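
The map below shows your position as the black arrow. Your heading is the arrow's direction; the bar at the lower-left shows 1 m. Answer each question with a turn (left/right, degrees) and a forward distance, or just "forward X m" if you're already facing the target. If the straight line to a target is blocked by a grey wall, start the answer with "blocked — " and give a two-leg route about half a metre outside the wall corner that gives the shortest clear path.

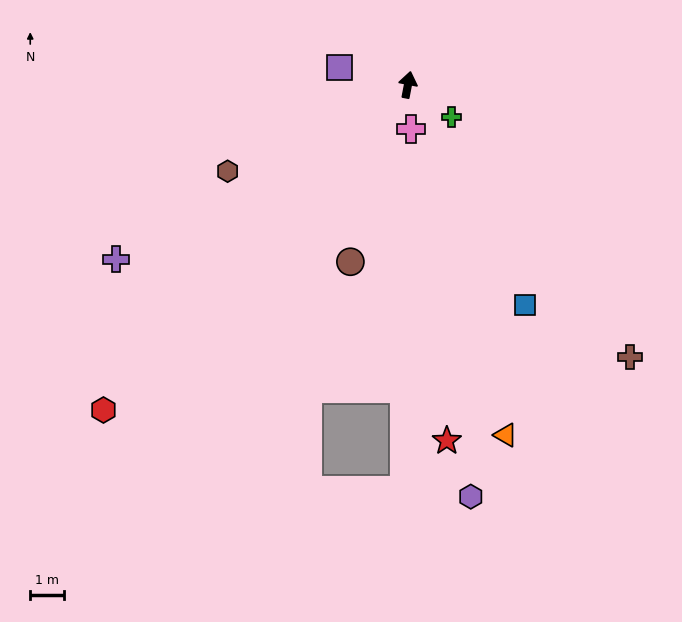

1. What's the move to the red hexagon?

turn left 148°, forward 13.2 m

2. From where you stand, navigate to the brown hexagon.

turn left 126°, forward 5.9 m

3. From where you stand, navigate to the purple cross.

turn left 132°, forward 10.1 m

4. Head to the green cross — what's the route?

turn right 116°, forward 1.6 m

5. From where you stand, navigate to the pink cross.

turn right 165°, forward 1.3 m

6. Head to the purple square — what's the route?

turn left 87°, forward 2.1 m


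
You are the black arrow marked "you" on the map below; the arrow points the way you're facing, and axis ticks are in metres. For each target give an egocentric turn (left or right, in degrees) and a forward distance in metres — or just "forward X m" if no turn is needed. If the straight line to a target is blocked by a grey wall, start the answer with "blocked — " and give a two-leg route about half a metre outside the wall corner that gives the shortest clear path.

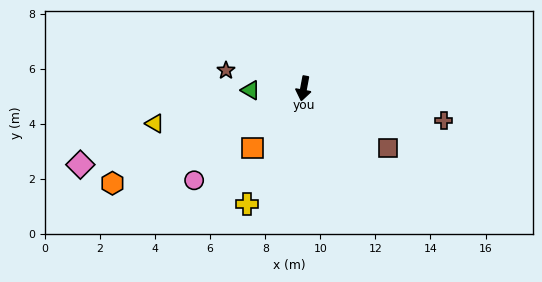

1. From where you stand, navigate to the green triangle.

turn right 77°, forward 1.9 m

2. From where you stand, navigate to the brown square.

turn left 66°, forward 3.8 m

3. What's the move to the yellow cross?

turn right 16°, forward 4.7 m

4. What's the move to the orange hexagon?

turn right 53°, forward 7.7 m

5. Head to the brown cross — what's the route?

turn left 88°, forward 5.2 m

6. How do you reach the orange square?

turn right 30°, forward 2.8 m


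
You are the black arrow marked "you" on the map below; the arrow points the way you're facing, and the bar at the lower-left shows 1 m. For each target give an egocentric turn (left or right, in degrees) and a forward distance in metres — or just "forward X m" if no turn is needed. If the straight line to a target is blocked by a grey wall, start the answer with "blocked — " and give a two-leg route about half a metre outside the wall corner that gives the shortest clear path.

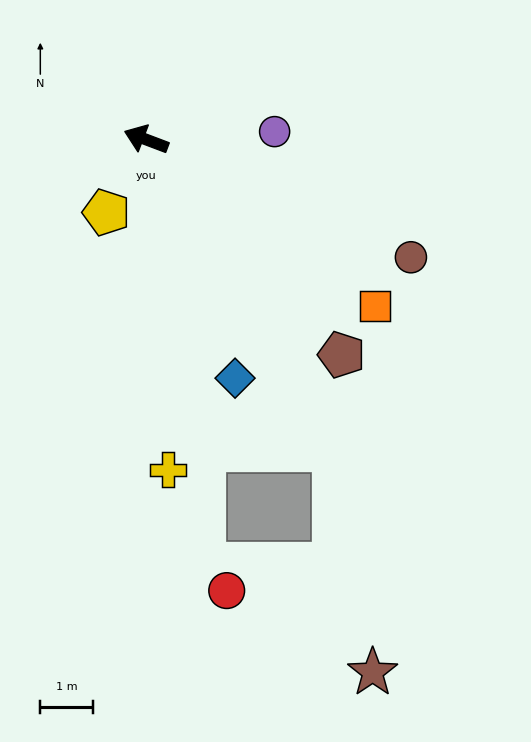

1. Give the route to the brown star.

blocked — turn left 142°, forward 6.9 m, then turn right 22°, forward 4.3 m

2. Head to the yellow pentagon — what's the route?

turn left 82°, forward 1.6 m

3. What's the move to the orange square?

turn left 165°, forward 5.4 m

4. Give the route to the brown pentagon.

turn left 153°, forward 5.6 m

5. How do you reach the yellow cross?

turn left 115°, forward 6.3 m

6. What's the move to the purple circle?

turn right 156°, forward 2.5 m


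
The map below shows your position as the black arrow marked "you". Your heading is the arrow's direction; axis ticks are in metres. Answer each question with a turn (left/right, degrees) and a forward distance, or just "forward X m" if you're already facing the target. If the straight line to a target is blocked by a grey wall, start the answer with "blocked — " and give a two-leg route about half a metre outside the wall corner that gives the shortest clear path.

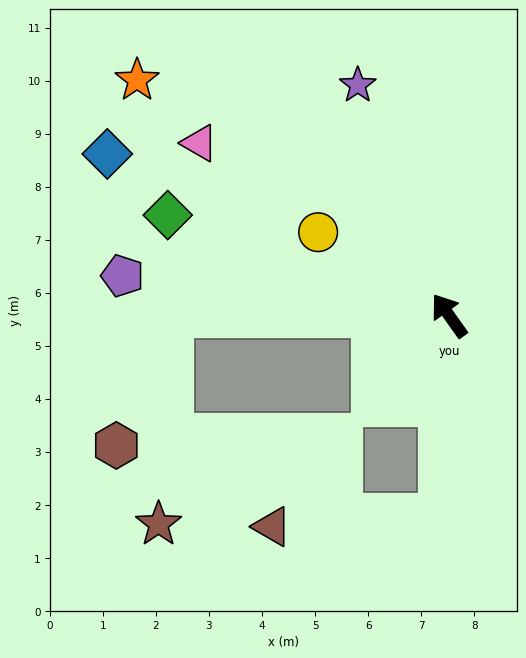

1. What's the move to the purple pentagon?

turn left 48°, forward 6.2 m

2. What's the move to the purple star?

turn right 14°, forward 4.7 m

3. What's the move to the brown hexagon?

blocked — turn left 54°, forward 5.2 m, then turn left 68°, forward 2.7 m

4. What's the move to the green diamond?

turn left 35°, forward 5.6 m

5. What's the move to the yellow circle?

turn left 22°, forward 2.9 m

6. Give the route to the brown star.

blocked — turn left 54°, forward 5.2 m, then turn left 87°, forward 4.0 m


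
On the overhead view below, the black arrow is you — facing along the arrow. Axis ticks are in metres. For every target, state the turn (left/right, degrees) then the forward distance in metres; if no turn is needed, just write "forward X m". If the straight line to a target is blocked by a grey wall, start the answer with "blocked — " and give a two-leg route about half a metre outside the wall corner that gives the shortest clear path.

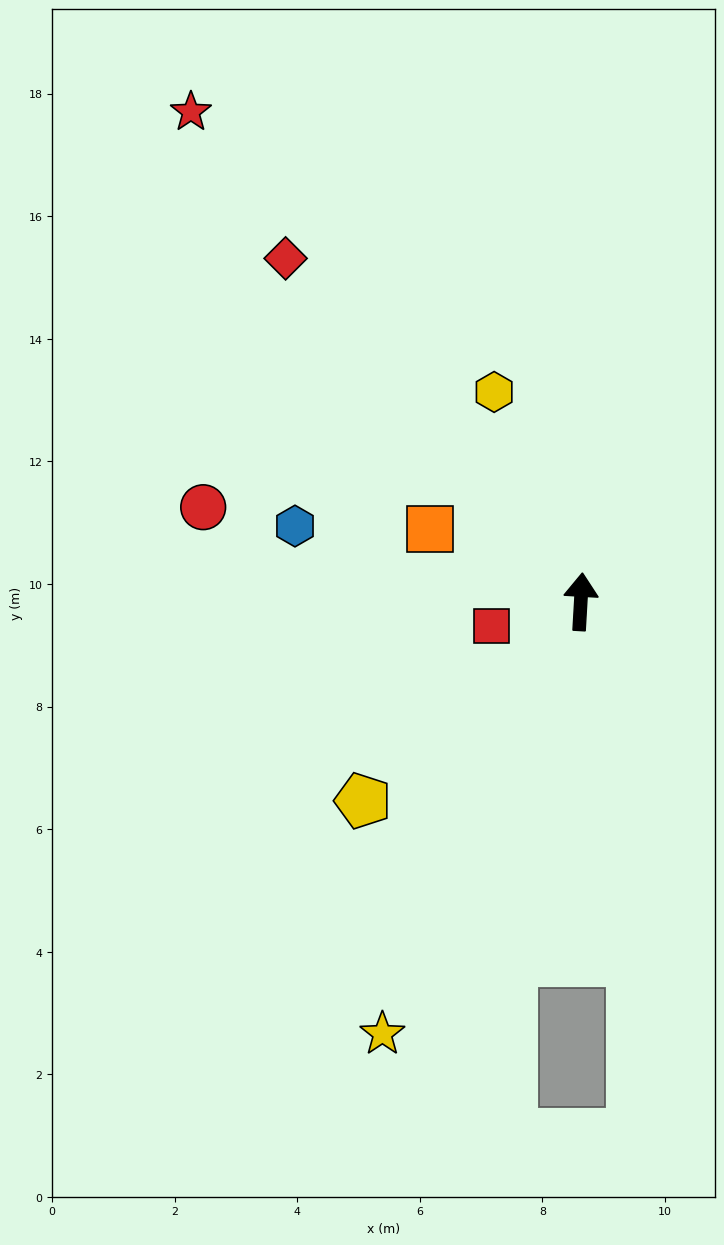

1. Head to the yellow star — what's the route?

turn left 159°, forward 7.8 m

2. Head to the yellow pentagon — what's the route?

turn left 136°, forward 4.8 m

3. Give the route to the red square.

turn left 109°, forward 1.5 m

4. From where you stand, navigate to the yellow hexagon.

turn left 26°, forward 3.7 m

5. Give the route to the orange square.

turn left 67°, forward 2.7 m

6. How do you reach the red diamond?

turn left 44°, forward 7.4 m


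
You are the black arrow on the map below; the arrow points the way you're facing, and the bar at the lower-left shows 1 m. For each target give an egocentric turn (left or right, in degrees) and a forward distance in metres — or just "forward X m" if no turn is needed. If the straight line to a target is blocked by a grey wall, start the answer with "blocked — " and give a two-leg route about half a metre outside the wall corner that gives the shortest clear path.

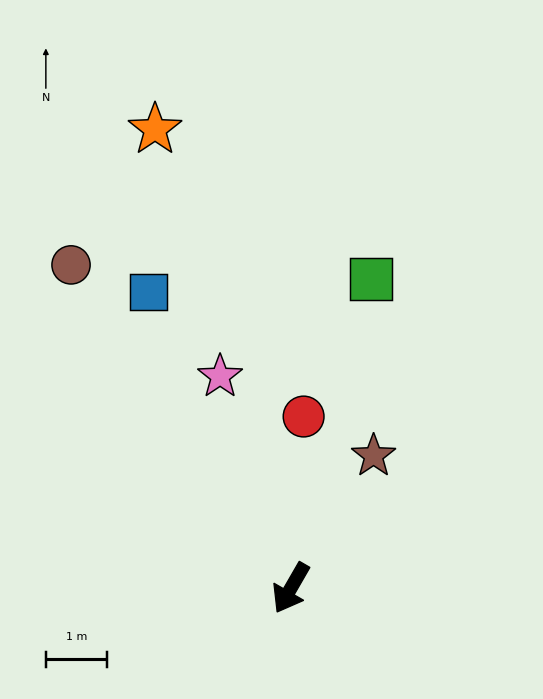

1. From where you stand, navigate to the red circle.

turn right 154°, forward 2.8 m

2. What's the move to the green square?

turn right 164°, forward 5.2 m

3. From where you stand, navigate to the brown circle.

turn right 116°, forward 6.4 m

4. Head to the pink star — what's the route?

turn right 132°, forward 3.6 m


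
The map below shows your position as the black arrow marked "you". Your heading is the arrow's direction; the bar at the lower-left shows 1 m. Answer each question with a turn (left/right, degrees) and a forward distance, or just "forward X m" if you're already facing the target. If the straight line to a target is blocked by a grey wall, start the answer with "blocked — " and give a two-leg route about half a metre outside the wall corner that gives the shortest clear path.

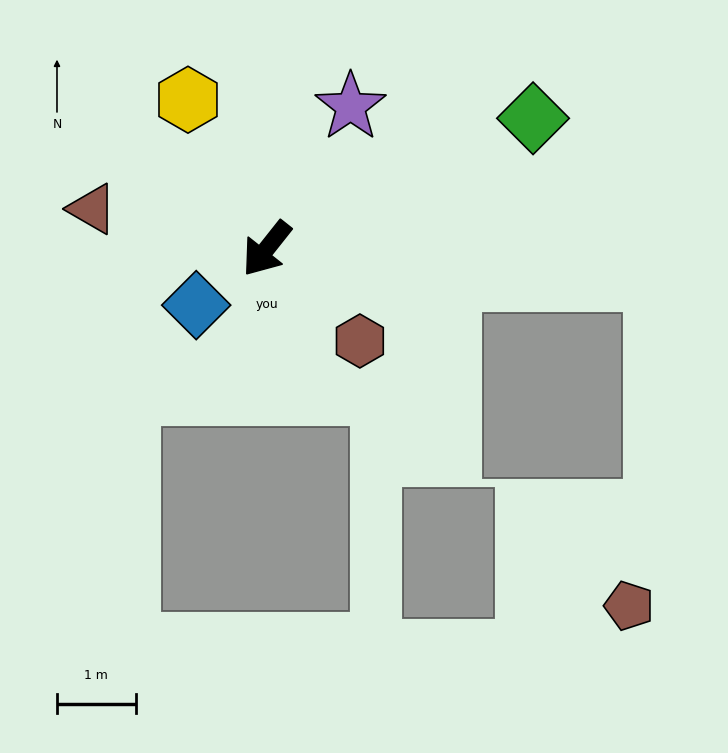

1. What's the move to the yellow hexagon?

turn right 114°, forward 2.1 m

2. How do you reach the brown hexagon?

turn left 84°, forward 1.7 m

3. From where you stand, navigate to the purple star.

turn right 172°, forward 2.1 m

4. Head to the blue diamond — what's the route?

turn right 13°, forward 1.1 m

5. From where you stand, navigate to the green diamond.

turn left 155°, forward 3.8 m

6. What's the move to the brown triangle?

turn right 64°, forward 2.3 m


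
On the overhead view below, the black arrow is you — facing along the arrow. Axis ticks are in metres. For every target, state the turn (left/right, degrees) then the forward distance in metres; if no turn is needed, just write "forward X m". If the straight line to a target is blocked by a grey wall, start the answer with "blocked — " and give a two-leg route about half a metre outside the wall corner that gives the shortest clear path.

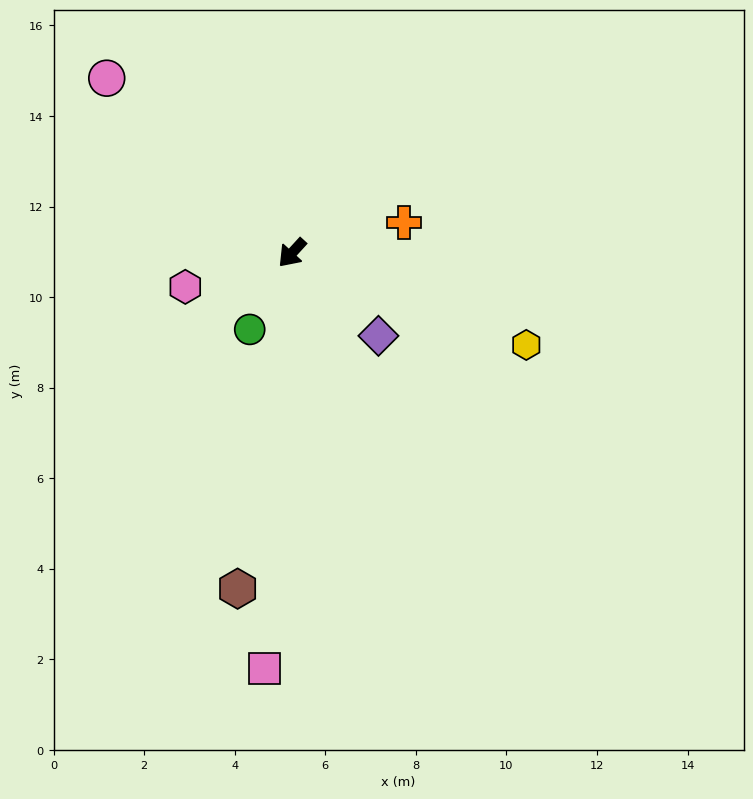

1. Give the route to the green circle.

turn left 14°, forward 1.9 m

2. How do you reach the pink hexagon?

turn right 30°, forward 2.5 m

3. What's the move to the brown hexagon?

turn left 33°, forward 7.5 m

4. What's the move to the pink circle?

turn right 91°, forward 5.6 m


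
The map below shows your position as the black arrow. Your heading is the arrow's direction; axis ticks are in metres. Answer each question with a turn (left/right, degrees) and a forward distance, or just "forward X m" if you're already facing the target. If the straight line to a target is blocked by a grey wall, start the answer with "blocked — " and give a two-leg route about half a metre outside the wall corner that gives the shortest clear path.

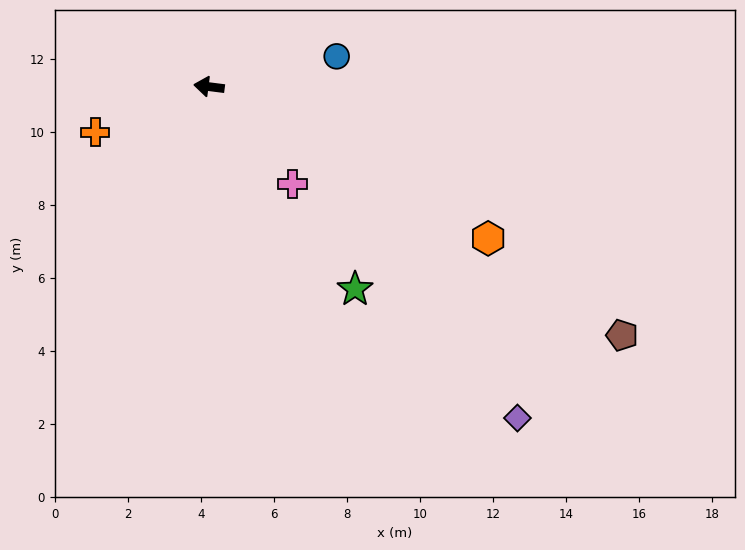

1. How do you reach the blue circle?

turn right 159°, forward 3.6 m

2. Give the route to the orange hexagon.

turn left 159°, forward 8.7 m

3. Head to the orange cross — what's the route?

turn left 29°, forward 3.4 m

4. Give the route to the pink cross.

turn left 138°, forward 3.5 m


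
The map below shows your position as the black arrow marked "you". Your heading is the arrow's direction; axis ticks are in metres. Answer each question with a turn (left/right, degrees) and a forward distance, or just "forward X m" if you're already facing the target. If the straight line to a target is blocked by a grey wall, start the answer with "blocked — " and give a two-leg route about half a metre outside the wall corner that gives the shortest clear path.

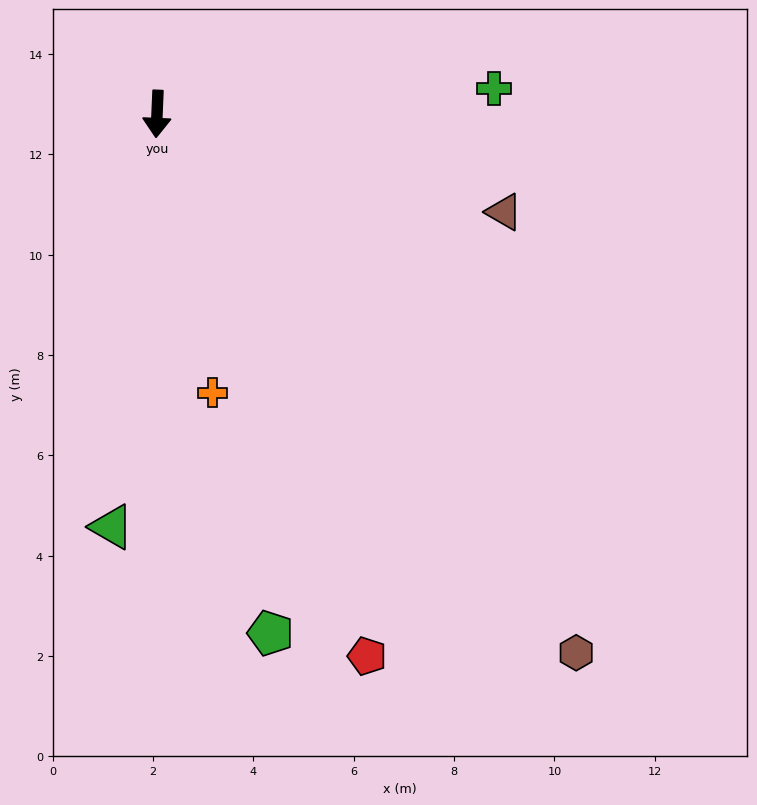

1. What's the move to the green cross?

turn left 97°, forward 6.7 m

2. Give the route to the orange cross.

turn left 14°, forward 5.7 m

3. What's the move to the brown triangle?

turn left 77°, forward 7.2 m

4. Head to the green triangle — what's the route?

turn right 4°, forward 8.3 m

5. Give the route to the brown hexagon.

turn left 40°, forward 13.6 m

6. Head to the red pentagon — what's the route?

turn left 24°, forward 11.6 m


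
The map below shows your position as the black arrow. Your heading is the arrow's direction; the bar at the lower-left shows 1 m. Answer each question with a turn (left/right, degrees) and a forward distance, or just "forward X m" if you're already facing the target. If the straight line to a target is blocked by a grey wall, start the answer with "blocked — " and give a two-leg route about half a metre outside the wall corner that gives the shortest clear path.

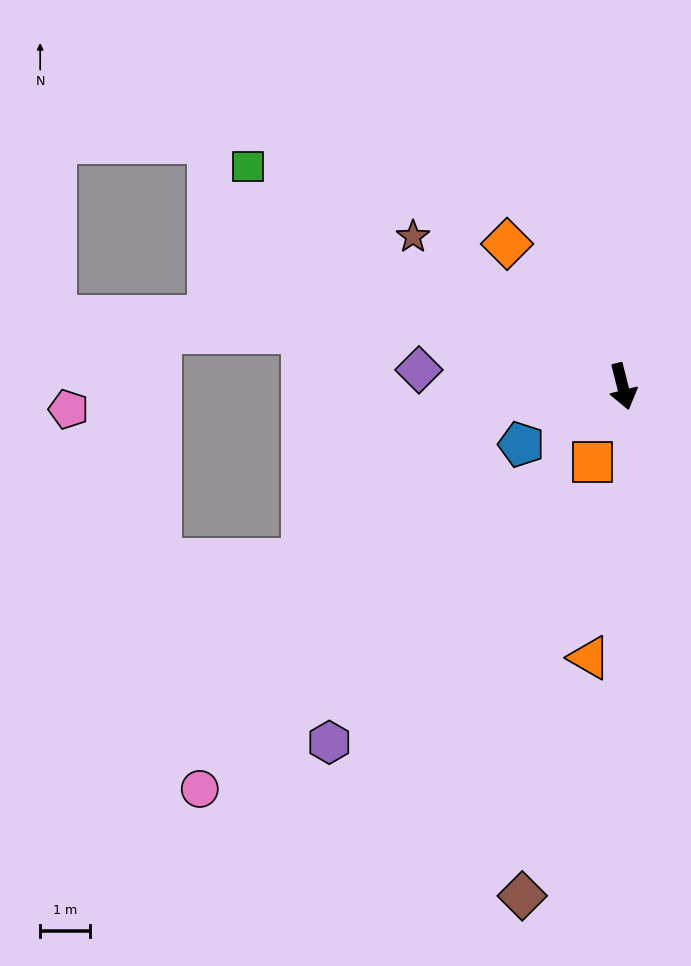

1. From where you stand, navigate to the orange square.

turn right 36°, forward 1.6 m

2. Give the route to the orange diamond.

turn right 155°, forward 3.7 m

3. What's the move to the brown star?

turn right 140°, forward 5.1 m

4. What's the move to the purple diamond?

turn right 109°, forward 4.1 m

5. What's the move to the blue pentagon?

turn right 74°, forward 2.3 m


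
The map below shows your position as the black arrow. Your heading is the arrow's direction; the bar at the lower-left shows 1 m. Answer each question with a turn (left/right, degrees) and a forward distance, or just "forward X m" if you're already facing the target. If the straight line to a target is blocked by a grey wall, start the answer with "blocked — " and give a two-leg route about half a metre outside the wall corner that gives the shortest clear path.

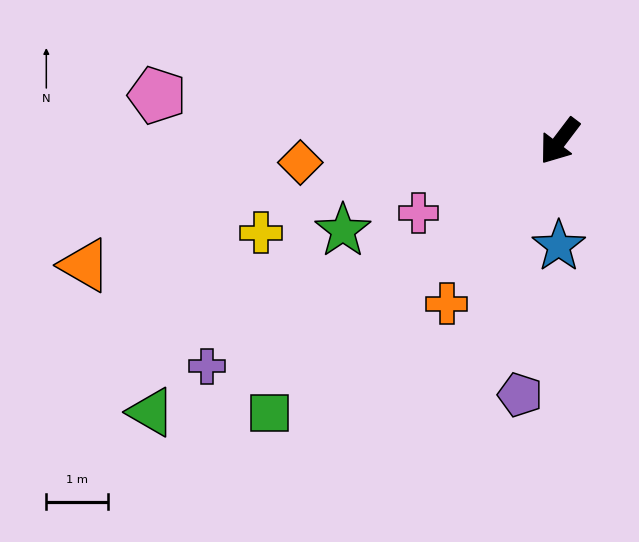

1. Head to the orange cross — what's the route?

turn left 2°, forward 3.2 m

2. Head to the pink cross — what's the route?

turn right 26°, forward 2.6 m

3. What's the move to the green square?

turn right 10°, forward 6.4 m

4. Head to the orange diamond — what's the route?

turn right 48°, forward 4.2 m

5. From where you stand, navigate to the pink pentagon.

turn right 59°, forward 6.5 m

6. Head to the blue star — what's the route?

turn left 37°, forward 1.7 m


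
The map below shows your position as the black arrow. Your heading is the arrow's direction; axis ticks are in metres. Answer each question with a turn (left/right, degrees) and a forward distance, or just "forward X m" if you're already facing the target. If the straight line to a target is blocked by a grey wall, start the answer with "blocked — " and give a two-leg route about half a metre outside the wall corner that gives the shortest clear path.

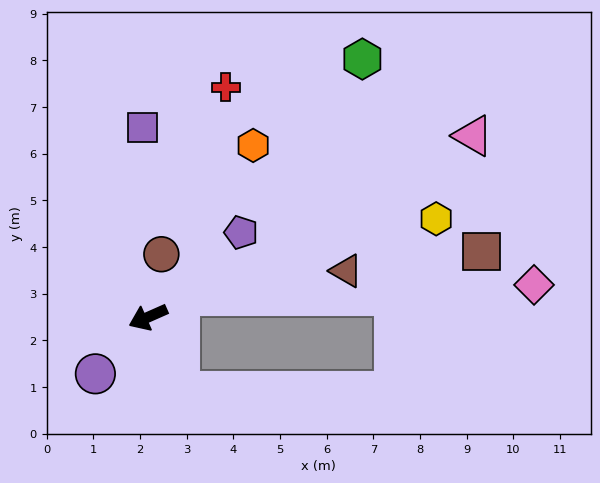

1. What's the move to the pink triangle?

turn right 175°, forward 8.0 m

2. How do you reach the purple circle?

turn left 23°, forward 1.7 m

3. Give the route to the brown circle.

turn right 126°, forward 1.4 m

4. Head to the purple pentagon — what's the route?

turn right 162°, forward 2.7 m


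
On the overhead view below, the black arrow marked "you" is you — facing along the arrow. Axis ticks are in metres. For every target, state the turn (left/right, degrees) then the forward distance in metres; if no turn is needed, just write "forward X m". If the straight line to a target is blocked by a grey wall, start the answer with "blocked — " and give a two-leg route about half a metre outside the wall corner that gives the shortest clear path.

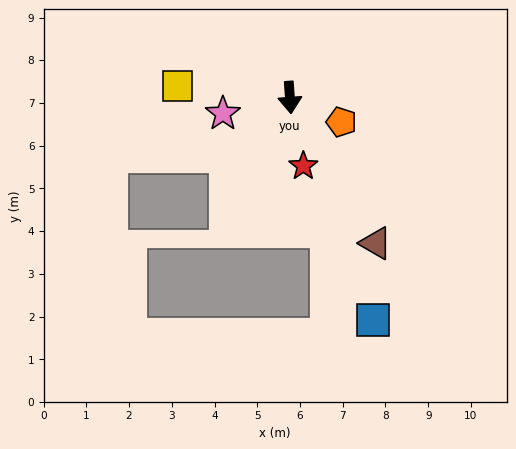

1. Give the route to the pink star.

turn right 81°, forward 1.6 m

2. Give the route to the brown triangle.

turn left 26°, forward 4.0 m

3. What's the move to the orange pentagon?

turn left 61°, forward 1.3 m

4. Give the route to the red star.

turn left 7°, forward 1.6 m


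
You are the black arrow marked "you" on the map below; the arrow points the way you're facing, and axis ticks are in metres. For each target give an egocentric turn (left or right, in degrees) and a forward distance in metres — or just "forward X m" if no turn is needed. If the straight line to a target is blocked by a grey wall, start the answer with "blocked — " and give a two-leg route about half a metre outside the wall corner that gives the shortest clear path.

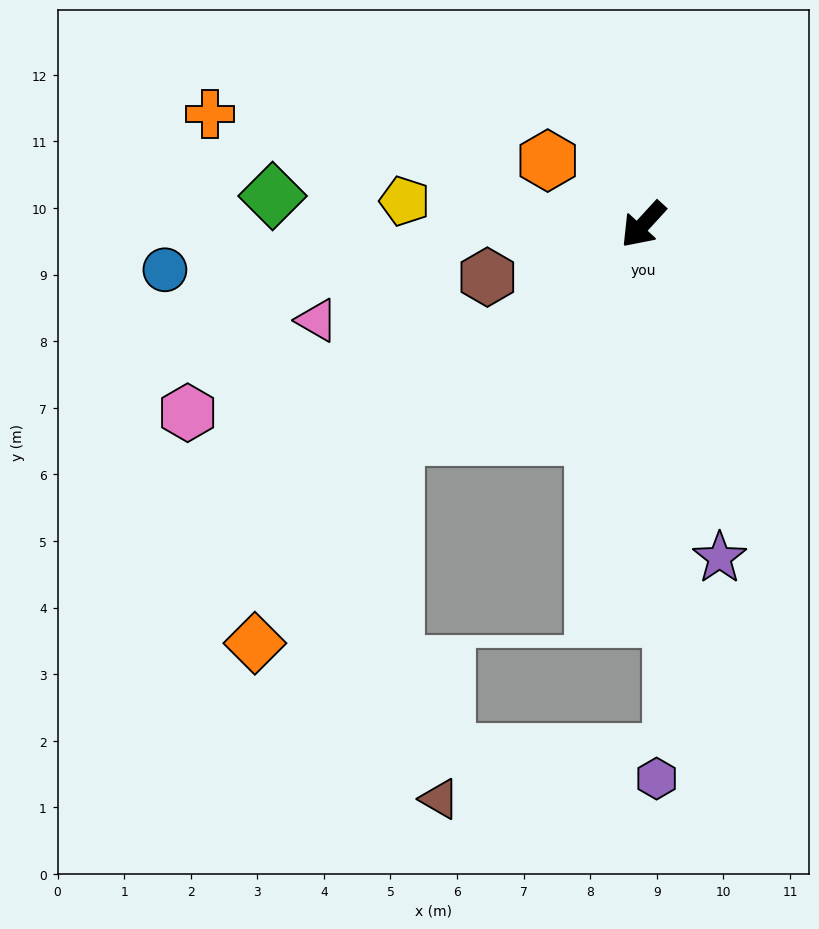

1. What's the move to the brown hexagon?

turn right 29°, forward 2.5 m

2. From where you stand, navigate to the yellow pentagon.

turn right 53°, forward 3.6 m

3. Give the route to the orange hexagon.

turn right 81°, forward 1.7 m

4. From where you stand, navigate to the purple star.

turn left 55°, forward 5.1 m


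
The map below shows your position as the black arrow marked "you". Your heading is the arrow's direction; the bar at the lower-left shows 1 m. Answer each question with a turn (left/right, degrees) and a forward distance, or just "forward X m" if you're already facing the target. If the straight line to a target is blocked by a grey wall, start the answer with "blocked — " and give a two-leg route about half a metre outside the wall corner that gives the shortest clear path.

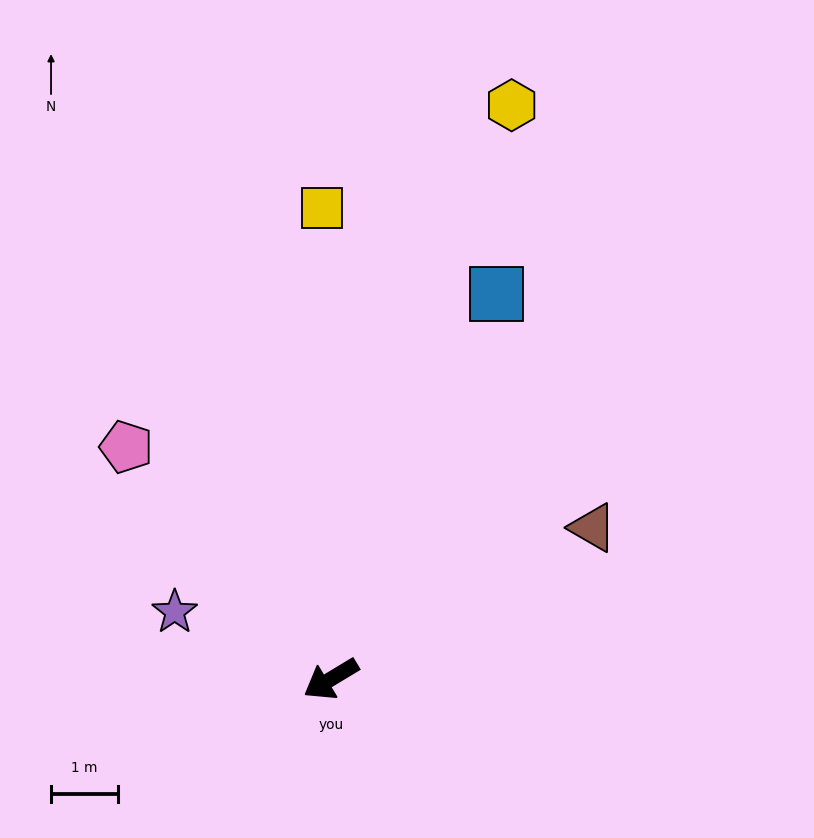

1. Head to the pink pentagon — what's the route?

turn right 80°, forward 4.6 m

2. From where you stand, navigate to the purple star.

turn right 54°, forward 2.5 m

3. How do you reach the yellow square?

turn right 120°, forward 7.0 m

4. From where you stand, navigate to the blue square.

turn right 144°, forward 6.3 m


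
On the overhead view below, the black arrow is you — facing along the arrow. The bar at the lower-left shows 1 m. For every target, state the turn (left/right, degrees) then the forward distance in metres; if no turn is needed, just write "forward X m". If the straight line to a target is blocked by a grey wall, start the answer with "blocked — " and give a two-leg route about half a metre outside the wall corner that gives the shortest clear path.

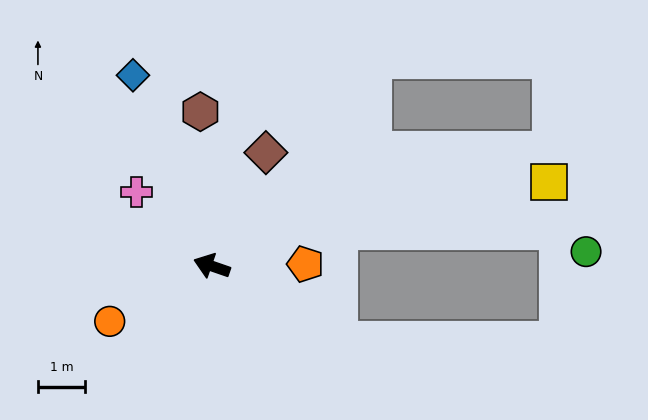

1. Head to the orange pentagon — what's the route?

turn right 160°, forward 2.0 m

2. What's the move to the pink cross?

turn right 25°, forward 2.3 m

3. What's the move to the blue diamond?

turn right 48°, forward 4.4 m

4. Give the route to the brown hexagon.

turn right 67°, forward 3.3 m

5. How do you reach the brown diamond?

turn right 96°, forward 2.7 m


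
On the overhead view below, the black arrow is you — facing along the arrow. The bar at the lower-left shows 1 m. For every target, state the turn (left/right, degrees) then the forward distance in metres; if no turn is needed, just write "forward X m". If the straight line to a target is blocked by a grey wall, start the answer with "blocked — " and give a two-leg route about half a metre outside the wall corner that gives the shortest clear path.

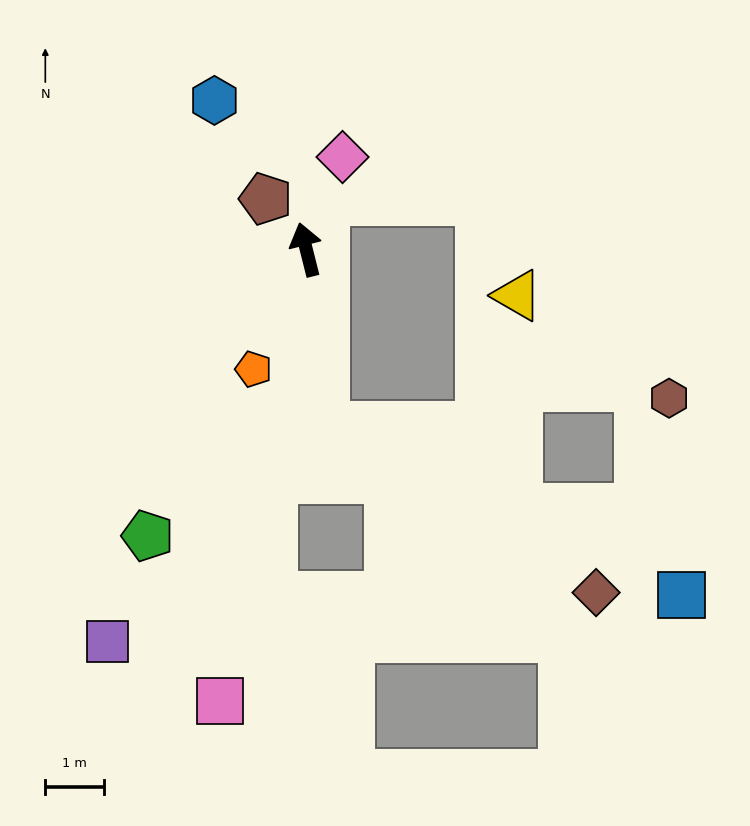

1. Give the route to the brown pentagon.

turn left 25°, forward 1.1 m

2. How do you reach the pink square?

turn left 155°, forward 7.9 m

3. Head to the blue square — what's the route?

blocked — turn left 172°, forward 3.0 m, then turn left 59°, forward 6.8 m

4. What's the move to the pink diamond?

turn right 36°, forward 1.7 m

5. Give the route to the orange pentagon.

turn left 142°, forward 2.2 m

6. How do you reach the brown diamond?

blocked — turn left 172°, forward 3.0 m, then turn left 52°, forward 5.5 m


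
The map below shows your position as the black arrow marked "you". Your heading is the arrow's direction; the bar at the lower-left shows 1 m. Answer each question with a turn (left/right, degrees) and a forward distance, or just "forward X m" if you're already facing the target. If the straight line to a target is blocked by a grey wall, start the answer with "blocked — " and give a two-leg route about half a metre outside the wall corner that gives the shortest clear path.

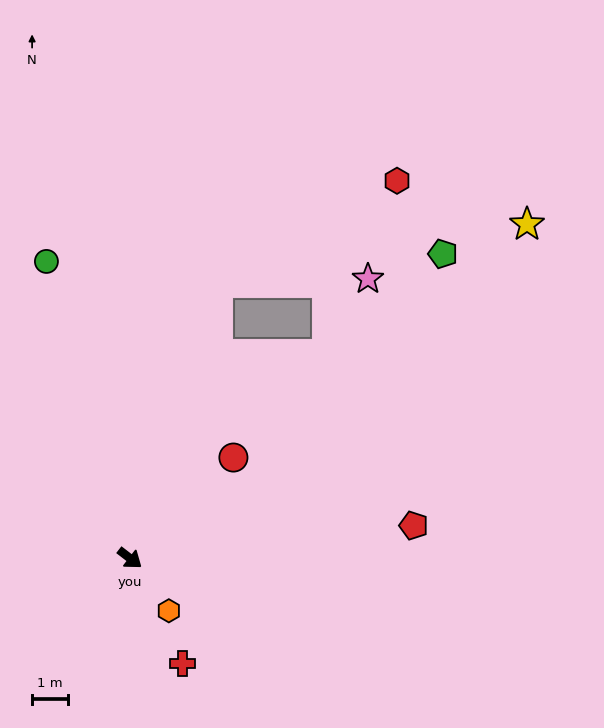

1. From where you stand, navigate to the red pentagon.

turn left 44°, forward 8.0 m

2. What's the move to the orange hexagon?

turn right 16°, forward 1.8 m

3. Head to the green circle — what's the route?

turn left 143°, forward 8.6 m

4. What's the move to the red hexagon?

blocked — turn left 110°, forward 8.1 m, then turn right 43°, forward 5.8 m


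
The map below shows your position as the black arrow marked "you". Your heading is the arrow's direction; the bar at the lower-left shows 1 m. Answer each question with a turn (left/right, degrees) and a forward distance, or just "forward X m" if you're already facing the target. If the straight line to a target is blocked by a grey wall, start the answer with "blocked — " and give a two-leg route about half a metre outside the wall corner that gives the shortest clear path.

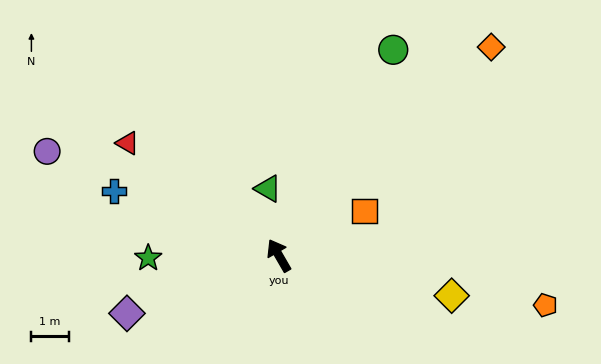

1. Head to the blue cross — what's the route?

turn left 39°, forward 4.7 m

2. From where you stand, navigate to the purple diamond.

turn left 81°, forward 4.3 m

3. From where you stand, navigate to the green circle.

turn right 59°, forward 6.3 m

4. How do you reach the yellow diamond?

turn right 133°, forward 4.7 m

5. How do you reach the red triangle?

turn left 23°, forward 5.0 m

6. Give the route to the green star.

turn left 61°, forward 3.5 m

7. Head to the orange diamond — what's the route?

turn right 76°, forward 7.9 m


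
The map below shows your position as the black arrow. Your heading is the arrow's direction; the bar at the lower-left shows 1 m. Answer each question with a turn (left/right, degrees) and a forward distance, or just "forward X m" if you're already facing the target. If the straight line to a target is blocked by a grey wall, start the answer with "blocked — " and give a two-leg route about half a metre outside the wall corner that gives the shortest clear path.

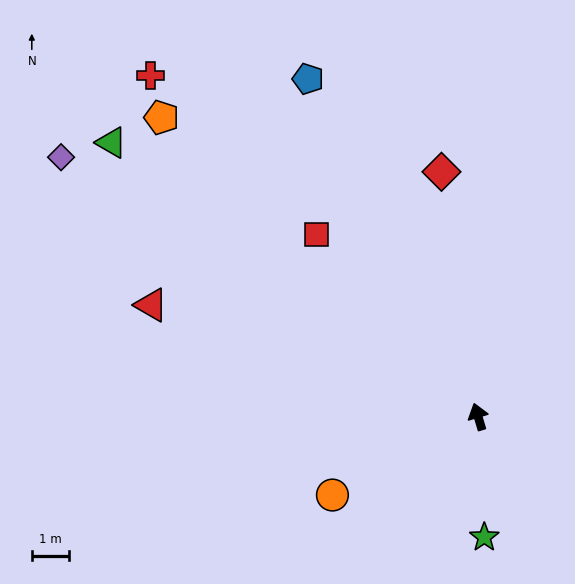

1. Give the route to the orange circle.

turn left 102°, forward 4.4 m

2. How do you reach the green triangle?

turn left 37°, forward 12.3 m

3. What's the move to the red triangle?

turn left 54°, forward 9.2 m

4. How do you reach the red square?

turn left 25°, forward 6.5 m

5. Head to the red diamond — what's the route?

turn right 8°, forward 6.6 m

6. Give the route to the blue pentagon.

turn left 10°, forward 10.1 m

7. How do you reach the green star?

turn left 166°, forward 3.2 m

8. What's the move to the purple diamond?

turn left 41°, forward 13.1 m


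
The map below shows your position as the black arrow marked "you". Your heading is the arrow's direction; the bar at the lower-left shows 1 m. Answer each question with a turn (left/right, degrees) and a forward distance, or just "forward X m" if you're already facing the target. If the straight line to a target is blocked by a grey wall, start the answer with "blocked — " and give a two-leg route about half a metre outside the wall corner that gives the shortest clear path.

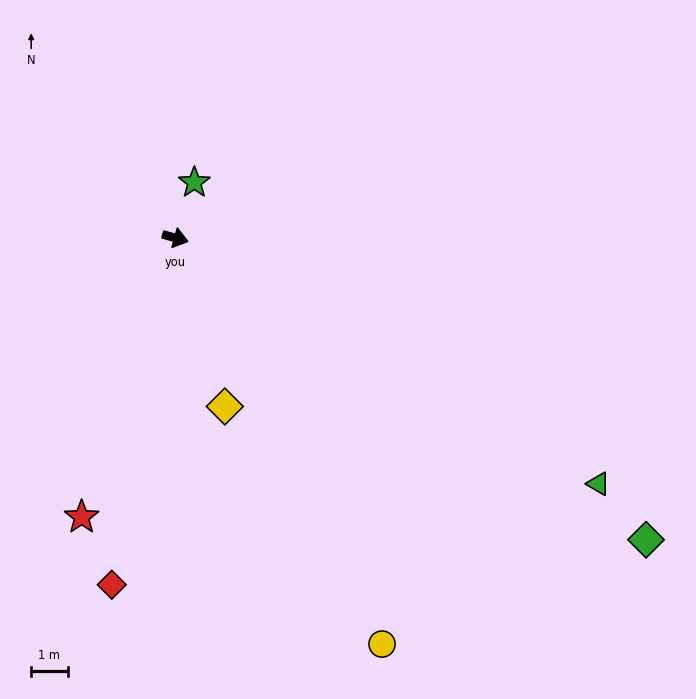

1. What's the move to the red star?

turn right 93°, forward 8.0 m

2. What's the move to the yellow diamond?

turn right 58°, forward 4.8 m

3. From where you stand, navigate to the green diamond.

turn right 17°, forward 15.3 m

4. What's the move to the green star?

turn left 87°, forward 1.6 m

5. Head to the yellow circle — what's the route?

turn right 47°, forward 12.4 m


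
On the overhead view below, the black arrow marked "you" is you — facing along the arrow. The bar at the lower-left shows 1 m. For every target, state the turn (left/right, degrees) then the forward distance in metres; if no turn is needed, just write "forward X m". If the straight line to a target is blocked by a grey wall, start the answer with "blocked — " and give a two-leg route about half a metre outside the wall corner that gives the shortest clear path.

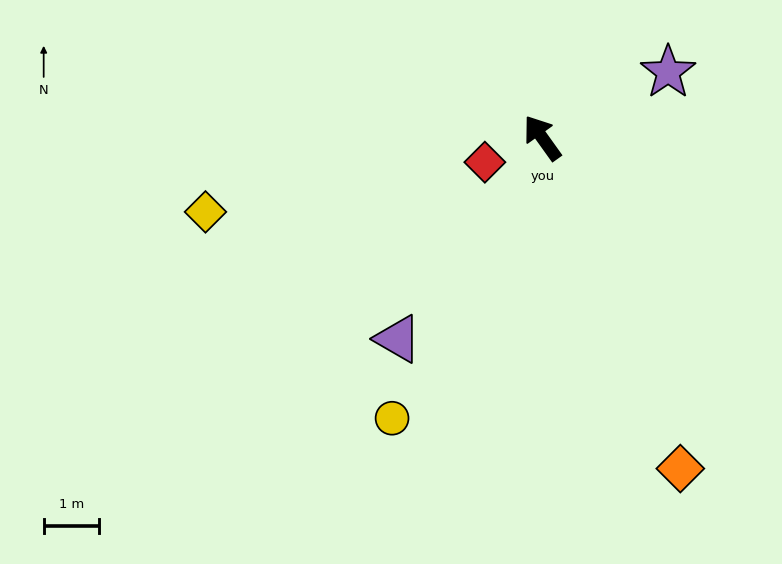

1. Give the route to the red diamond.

turn left 77°, forward 1.1 m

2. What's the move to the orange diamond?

turn left 167°, forward 6.5 m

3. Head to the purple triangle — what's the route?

turn left 109°, forward 4.5 m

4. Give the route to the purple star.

turn right 98°, forward 2.6 m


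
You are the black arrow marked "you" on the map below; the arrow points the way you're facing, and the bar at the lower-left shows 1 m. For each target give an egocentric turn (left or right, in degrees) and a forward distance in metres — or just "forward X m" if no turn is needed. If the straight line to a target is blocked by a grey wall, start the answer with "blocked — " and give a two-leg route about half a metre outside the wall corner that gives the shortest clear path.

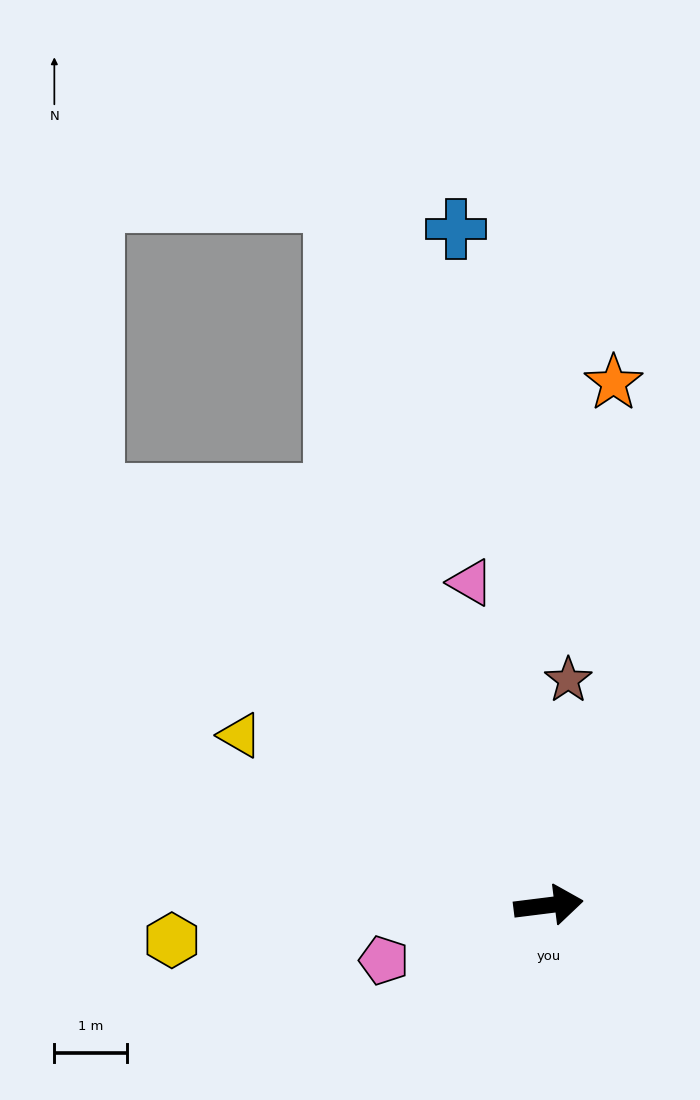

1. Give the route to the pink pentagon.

turn right 169°, forward 2.4 m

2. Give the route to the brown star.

turn left 78°, forward 3.1 m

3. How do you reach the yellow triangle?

turn left 144°, forward 4.8 m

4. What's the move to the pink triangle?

turn left 96°, forward 4.5 m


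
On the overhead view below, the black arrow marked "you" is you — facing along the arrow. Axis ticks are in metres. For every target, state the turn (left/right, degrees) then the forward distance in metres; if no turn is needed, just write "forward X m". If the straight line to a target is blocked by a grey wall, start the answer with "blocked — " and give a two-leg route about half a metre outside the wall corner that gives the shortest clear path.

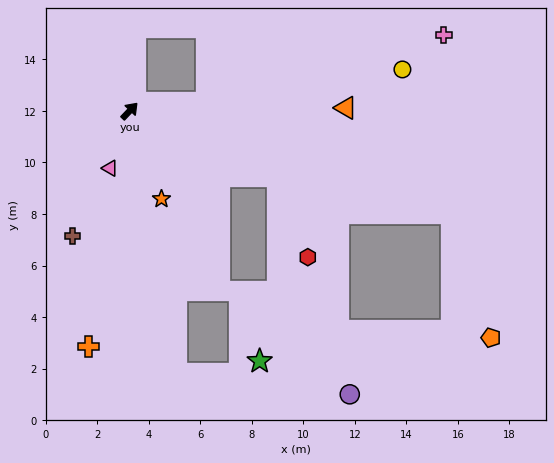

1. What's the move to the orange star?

turn right 117°, forward 3.6 m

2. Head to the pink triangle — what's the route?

turn right 155°, forward 2.3 m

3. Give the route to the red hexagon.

blocked — turn right 70°, forward 6.3 m, then turn right 46°, forward 3.3 m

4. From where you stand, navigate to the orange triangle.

turn right 46°, forward 8.4 m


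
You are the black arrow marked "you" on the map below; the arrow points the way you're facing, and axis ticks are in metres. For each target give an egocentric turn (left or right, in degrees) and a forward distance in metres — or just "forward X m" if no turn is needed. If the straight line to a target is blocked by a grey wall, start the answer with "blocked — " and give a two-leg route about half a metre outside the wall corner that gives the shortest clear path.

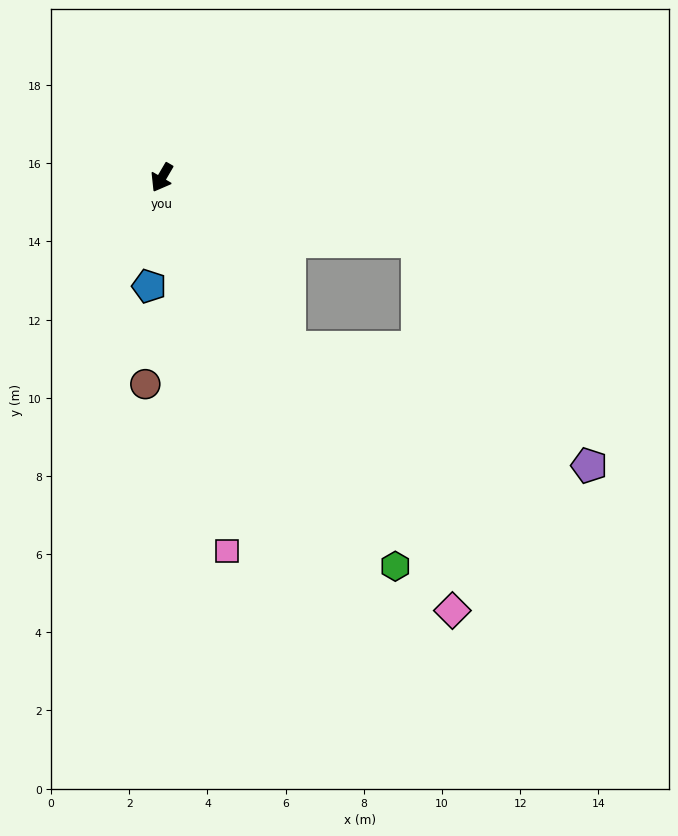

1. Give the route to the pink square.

turn left 40°, forward 9.7 m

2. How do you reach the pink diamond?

turn left 64°, forward 13.3 m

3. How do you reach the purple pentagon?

blocked — turn left 67°, forward 5.4 m, then turn left 32°, forward 8.3 m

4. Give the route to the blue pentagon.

turn left 24°, forward 2.8 m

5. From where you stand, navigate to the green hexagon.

turn left 61°, forward 11.6 m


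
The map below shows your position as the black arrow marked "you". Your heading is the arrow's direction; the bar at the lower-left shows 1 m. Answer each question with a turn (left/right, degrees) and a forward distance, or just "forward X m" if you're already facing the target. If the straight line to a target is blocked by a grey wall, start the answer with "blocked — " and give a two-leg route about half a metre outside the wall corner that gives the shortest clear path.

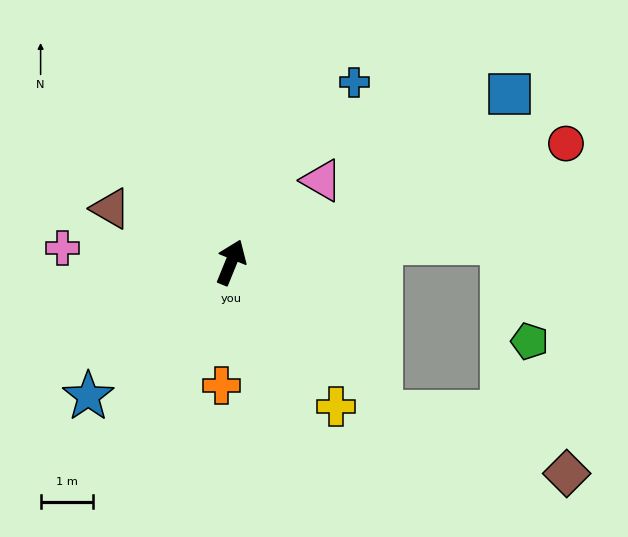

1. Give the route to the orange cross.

turn right 162°, forward 2.4 m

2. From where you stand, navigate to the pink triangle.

turn right 26°, forward 2.3 m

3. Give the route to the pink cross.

turn left 107°, forward 3.2 m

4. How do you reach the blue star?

turn left 155°, forward 3.7 m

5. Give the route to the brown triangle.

turn left 88°, forward 2.5 m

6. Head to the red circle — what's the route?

turn right 48°, forward 6.8 m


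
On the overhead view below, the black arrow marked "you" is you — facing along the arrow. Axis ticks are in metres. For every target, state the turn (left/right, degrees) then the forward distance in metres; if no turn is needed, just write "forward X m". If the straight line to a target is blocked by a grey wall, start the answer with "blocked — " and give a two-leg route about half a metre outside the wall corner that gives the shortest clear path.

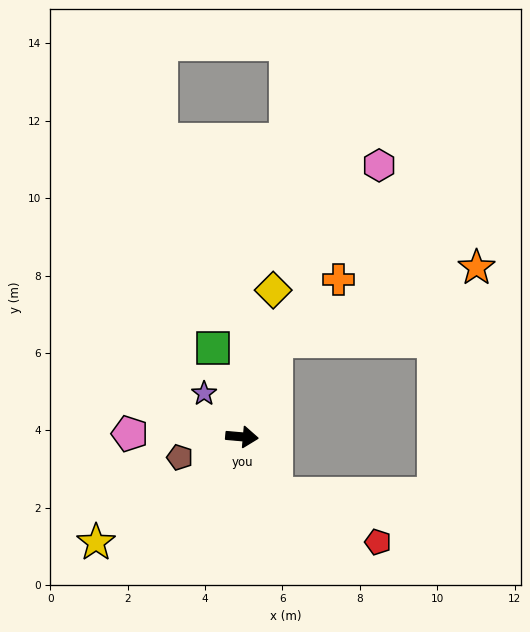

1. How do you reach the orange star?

blocked — turn left 75°, forward 2.6 m, then turn right 50°, forward 5.5 m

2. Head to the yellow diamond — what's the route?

turn left 83°, forward 3.9 m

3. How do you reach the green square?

turn left 113°, forward 2.4 m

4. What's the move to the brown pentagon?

turn right 157°, forward 1.7 m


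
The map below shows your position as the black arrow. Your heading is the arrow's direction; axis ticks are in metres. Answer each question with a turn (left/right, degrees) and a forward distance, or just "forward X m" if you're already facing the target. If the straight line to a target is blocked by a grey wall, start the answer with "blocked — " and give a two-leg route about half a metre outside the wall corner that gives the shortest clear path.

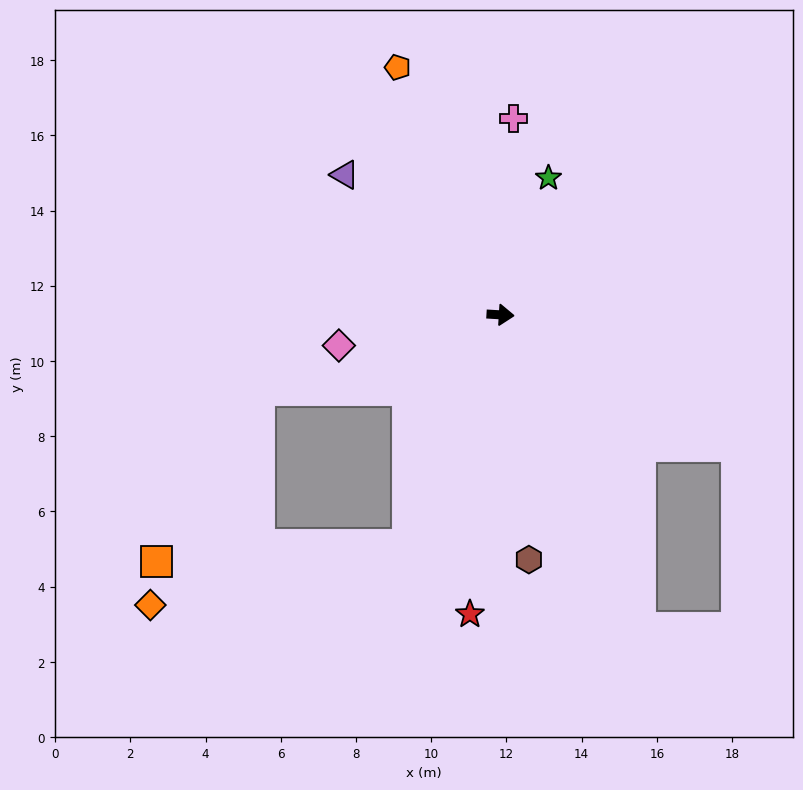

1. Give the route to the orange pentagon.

turn left 116°, forward 7.1 m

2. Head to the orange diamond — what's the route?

blocked — turn right 108°, forward 6.6 m, then turn right 55°, forward 7.0 m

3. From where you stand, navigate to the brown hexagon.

turn right 80°, forward 6.6 m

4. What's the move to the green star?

turn left 74°, forward 3.9 m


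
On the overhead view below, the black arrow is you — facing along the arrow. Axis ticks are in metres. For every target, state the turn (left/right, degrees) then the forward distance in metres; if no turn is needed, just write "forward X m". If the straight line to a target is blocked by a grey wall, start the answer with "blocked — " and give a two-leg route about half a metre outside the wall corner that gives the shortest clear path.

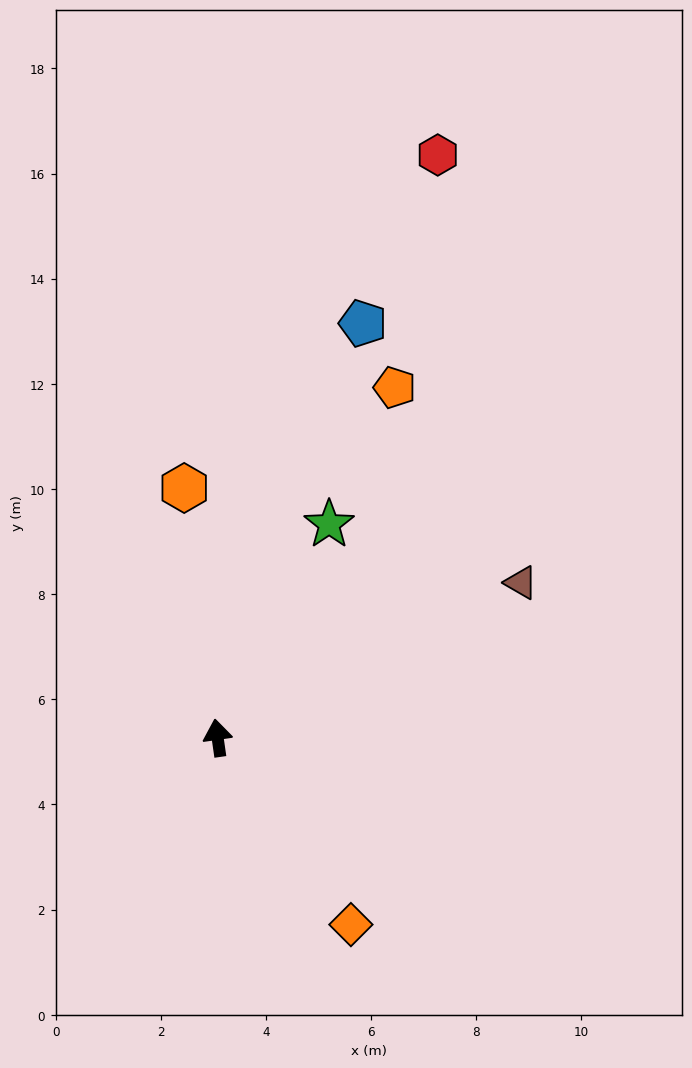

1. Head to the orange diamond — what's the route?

turn right 153°, forward 4.4 m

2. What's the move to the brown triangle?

turn right 71°, forward 6.5 m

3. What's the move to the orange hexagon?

forward 4.8 m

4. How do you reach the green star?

turn right 36°, forward 4.6 m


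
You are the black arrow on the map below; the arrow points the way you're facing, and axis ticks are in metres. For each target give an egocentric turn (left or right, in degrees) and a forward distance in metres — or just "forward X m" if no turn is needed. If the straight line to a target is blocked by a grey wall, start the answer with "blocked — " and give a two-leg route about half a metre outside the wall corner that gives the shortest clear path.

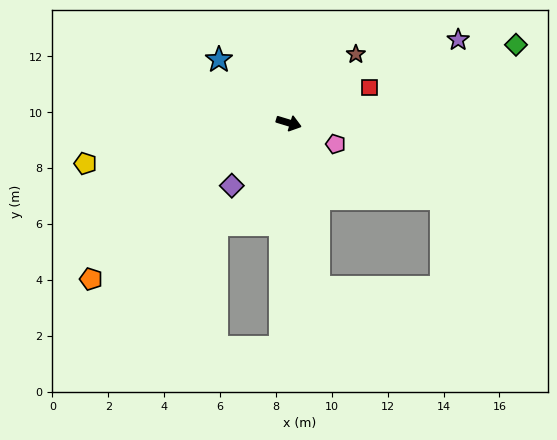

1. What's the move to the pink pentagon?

turn right 7°, forward 1.8 m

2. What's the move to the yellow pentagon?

turn right 152°, forward 7.4 m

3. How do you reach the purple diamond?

turn right 115°, forward 3.0 m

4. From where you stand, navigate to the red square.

turn left 40°, forward 3.2 m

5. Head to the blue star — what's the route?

turn left 155°, forward 3.4 m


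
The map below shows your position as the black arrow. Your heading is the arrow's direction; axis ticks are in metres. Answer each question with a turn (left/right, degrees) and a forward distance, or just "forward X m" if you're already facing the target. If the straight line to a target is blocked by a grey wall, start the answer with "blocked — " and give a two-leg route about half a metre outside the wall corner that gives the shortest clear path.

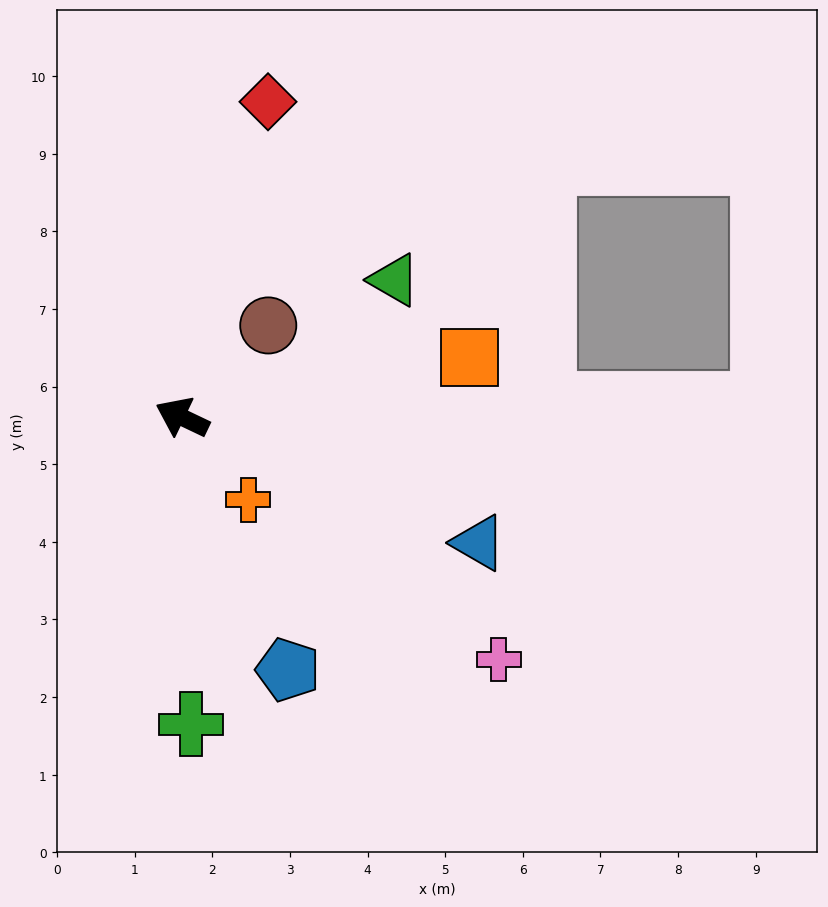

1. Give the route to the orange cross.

turn left 154°, forward 1.4 m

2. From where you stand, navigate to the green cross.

turn left 117°, forward 4.0 m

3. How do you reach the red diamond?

turn right 80°, forward 4.2 m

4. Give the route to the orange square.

turn right 143°, forward 3.8 m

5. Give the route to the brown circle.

turn right 108°, forward 1.6 m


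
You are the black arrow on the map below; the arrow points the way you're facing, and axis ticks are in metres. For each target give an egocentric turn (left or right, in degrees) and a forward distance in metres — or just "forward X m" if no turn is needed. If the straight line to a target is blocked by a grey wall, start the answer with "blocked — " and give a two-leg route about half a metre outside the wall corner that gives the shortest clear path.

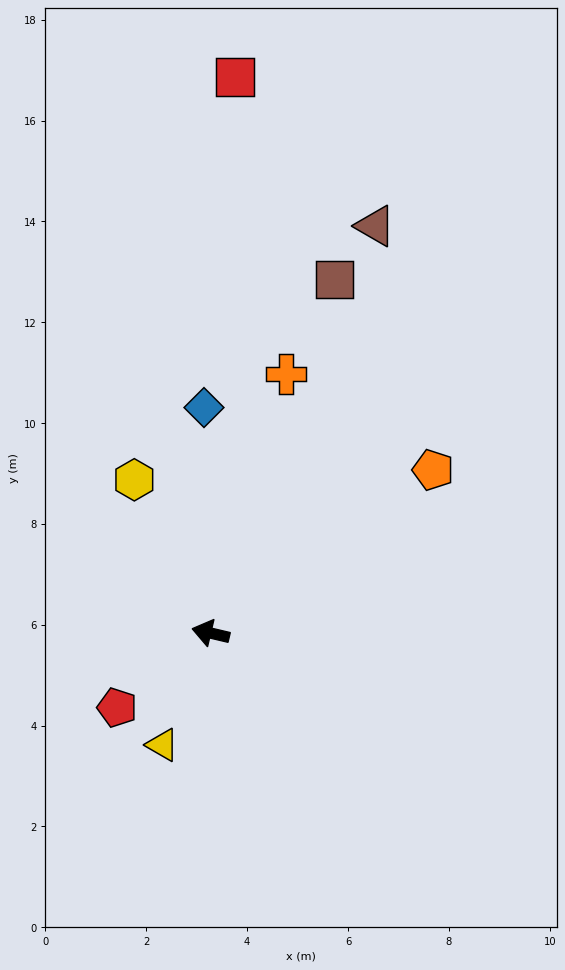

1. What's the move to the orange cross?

turn right 93°, forward 5.4 m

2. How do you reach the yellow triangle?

turn left 80°, forward 2.4 m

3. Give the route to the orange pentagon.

turn right 130°, forward 5.5 m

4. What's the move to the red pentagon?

turn left 52°, forward 2.4 m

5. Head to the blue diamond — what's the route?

turn right 75°, forward 4.5 m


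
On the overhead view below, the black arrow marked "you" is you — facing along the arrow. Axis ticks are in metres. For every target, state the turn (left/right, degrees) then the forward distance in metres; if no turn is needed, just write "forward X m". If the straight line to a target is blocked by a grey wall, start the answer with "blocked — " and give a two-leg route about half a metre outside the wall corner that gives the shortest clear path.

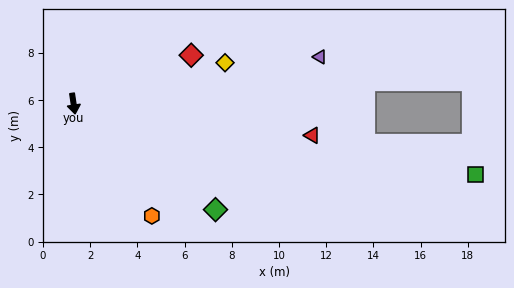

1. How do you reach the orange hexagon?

turn left 26°, forward 5.8 m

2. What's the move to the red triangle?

turn left 74°, forward 10.2 m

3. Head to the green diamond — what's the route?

turn left 45°, forward 7.5 m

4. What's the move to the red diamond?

turn left 104°, forward 5.4 m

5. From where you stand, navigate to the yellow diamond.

turn left 97°, forward 6.6 m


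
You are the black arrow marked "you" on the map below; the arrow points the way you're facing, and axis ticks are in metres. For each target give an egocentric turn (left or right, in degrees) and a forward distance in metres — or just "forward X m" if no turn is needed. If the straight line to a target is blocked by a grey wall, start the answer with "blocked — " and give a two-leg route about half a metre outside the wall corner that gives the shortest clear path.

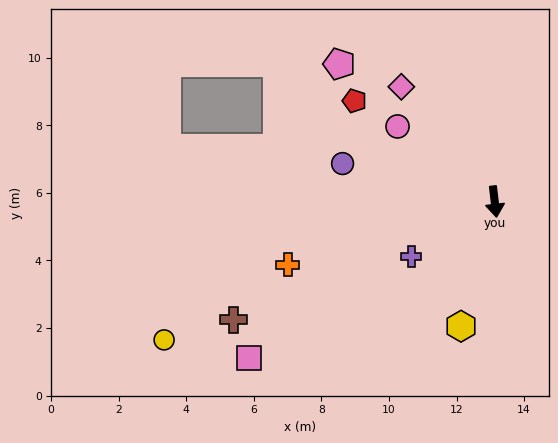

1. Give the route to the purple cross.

turn right 63°, forward 3.0 m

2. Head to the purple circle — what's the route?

turn right 111°, forward 4.6 m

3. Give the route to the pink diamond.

turn right 148°, forward 4.4 m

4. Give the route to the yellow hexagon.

turn right 22°, forward 3.8 m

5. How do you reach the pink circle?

turn right 134°, forward 3.6 m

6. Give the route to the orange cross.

turn right 80°, forward 6.4 m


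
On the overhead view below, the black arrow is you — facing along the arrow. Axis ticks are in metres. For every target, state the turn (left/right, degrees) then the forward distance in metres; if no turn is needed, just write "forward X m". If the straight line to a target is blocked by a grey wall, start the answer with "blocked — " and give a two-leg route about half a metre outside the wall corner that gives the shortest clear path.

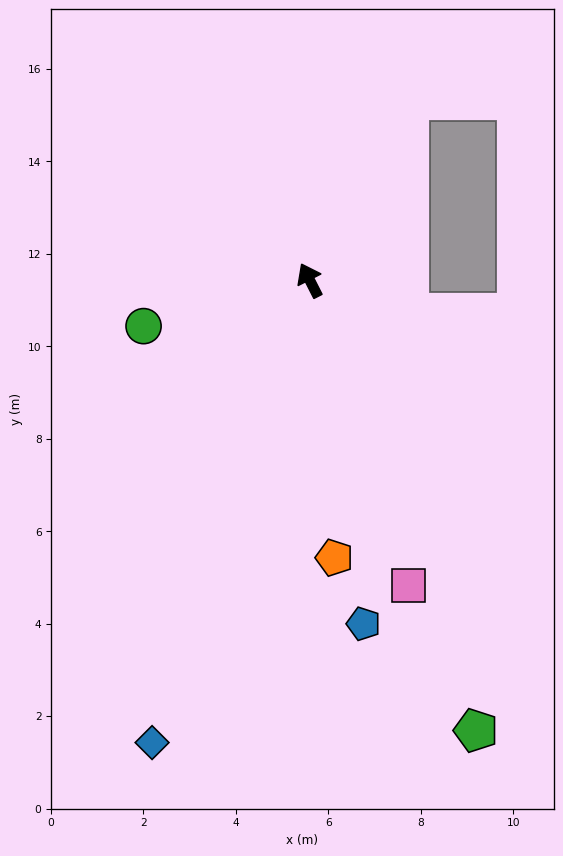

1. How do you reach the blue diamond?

turn left 134°, forward 10.6 m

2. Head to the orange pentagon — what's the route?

turn left 158°, forward 6.0 m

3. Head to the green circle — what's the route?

turn left 79°, forward 3.7 m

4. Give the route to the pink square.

turn left 171°, forward 6.9 m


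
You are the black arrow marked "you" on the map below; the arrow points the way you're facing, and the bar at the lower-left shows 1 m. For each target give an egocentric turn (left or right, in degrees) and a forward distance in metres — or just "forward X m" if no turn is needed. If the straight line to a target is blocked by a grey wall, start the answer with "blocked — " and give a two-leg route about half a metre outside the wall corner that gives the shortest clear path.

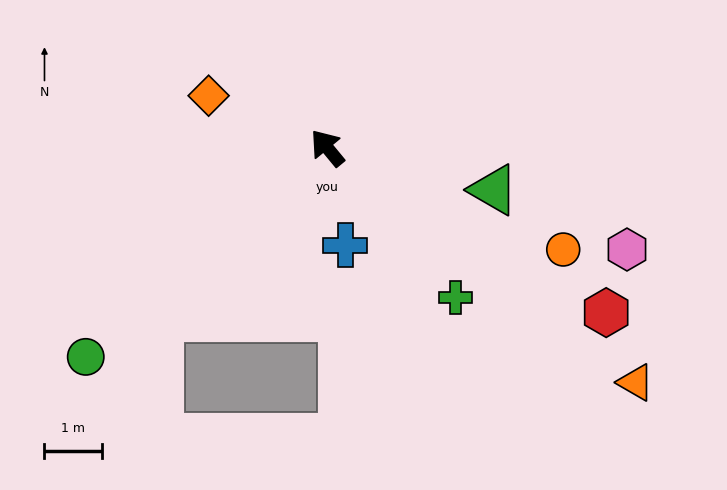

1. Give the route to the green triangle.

turn right 144°, forward 3.0 m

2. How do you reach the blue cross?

turn left 151°, forward 1.7 m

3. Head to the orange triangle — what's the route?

turn right 167°, forward 6.7 m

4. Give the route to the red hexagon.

turn right 160°, forward 5.6 m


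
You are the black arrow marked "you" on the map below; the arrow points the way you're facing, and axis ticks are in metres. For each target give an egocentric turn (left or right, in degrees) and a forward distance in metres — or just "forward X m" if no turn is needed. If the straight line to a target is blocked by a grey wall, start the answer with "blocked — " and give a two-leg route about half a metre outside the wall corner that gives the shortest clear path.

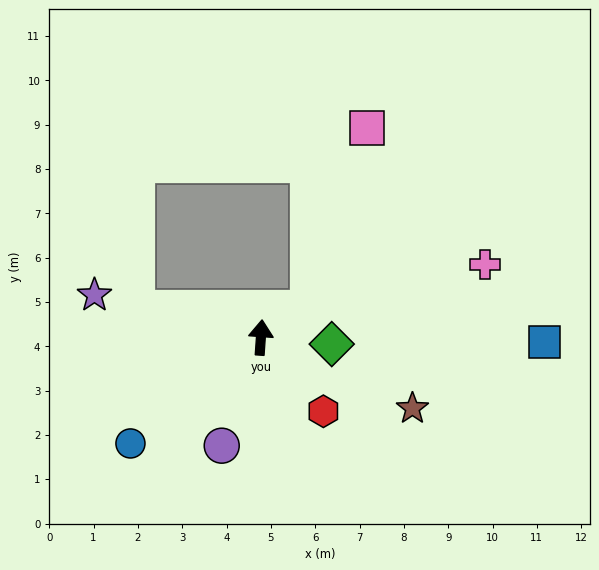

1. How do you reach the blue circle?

turn left 133°, forward 3.8 m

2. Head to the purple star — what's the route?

turn left 80°, forward 3.9 m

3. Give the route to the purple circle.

turn left 164°, forward 2.6 m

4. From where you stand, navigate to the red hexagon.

turn right 136°, forward 2.2 m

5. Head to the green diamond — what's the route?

turn right 91°, forward 1.6 m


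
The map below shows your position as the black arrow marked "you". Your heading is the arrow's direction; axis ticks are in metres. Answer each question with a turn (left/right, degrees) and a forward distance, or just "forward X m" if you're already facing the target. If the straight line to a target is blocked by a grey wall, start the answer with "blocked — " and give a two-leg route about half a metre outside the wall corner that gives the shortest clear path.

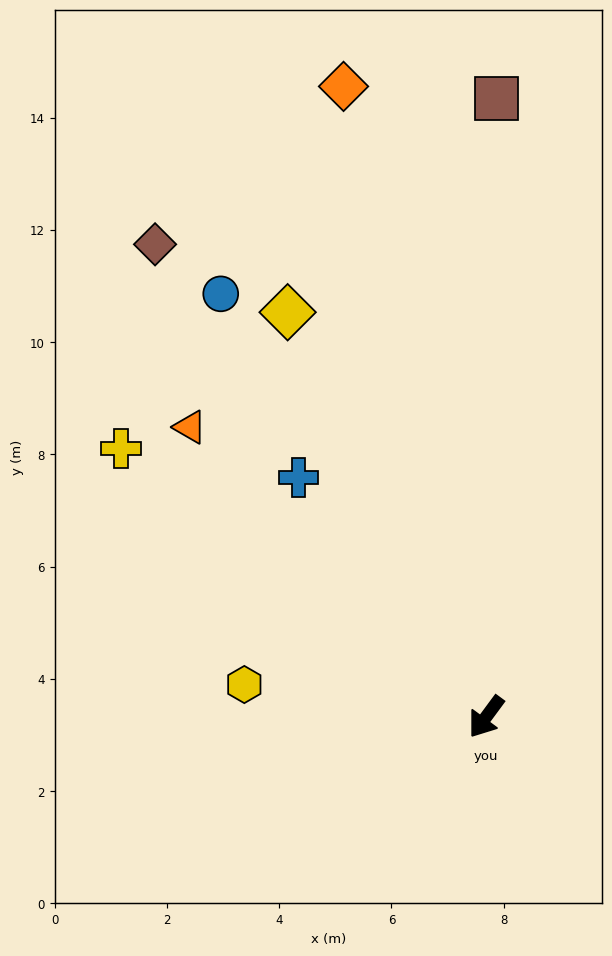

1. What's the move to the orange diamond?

turn right 131°, forward 11.5 m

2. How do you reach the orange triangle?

turn right 98°, forward 7.4 m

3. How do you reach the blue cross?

turn right 106°, forward 5.4 m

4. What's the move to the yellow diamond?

turn right 117°, forward 8.0 m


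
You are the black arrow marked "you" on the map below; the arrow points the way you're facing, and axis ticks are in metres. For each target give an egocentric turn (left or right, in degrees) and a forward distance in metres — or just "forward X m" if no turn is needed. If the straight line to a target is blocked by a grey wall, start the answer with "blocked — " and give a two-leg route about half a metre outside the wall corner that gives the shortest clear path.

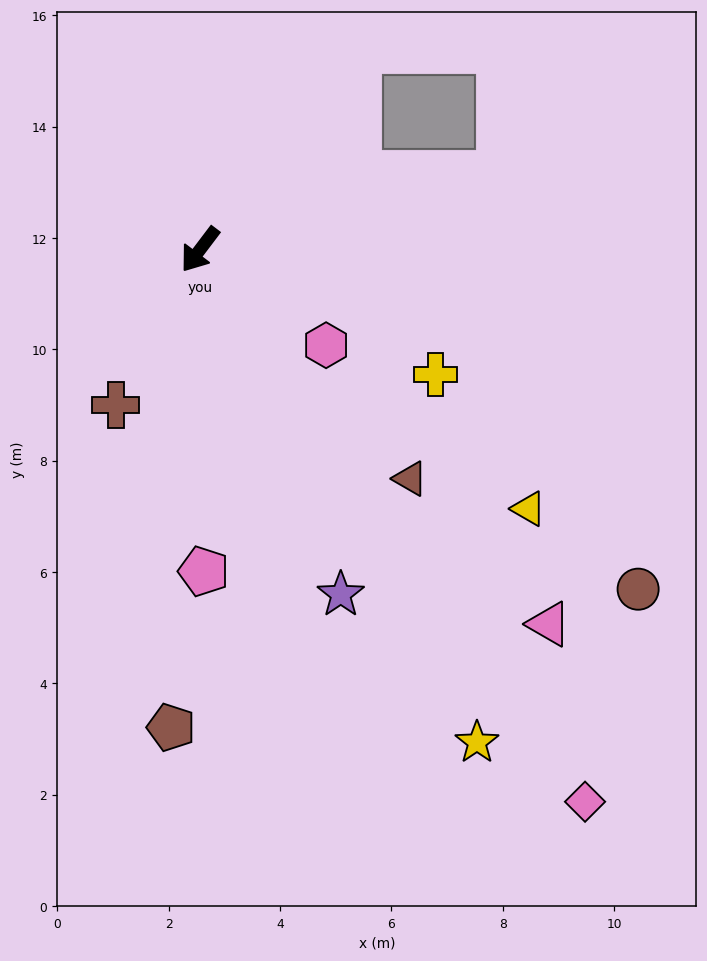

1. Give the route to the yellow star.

turn left 66°, forward 10.2 m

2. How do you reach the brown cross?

turn left 9°, forward 3.2 m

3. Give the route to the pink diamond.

turn left 72°, forward 12.1 m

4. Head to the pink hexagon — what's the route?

turn left 90°, forward 2.8 m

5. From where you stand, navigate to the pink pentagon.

turn left 38°, forward 5.8 m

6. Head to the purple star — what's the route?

turn left 59°, forward 6.7 m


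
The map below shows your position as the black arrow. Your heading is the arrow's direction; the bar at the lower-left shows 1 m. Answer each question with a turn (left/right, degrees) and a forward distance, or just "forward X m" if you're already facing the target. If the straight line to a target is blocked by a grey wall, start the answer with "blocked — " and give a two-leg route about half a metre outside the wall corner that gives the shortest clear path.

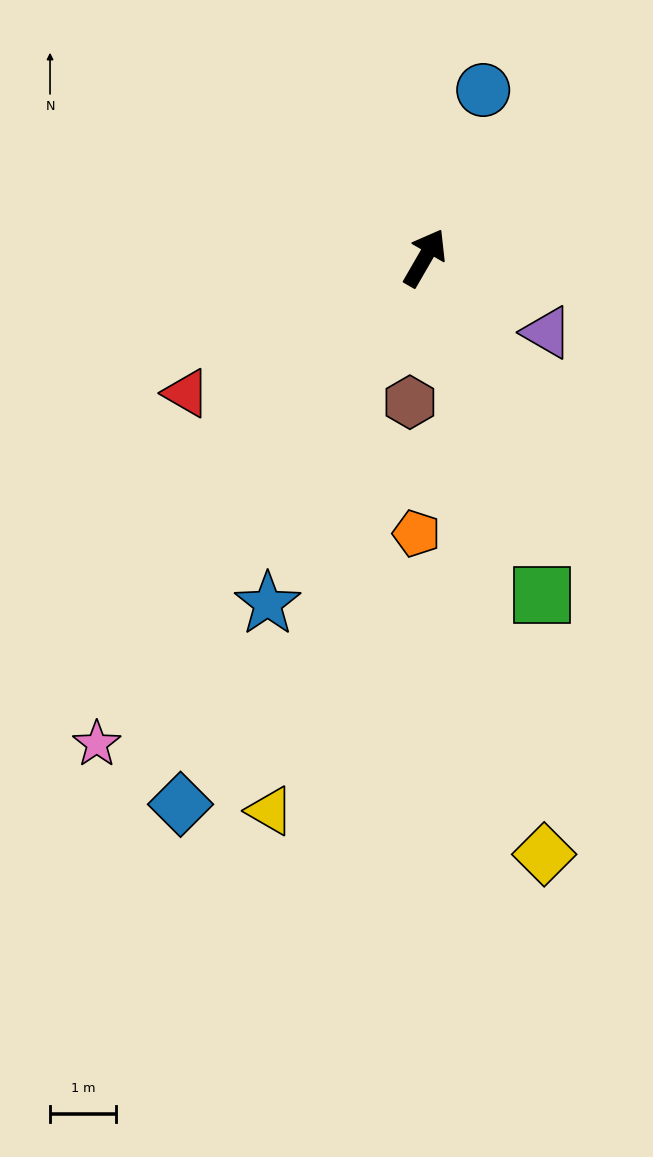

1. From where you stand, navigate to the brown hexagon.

turn right 156°, forward 2.2 m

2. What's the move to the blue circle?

turn left 11°, forward 2.7 m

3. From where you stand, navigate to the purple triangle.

turn right 91°, forward 2.2 m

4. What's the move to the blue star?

turn right 174°, forward 5.7 m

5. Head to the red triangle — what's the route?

turn left 150°, forward 4.1 m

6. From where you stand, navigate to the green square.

turn right 131°, forward 5.4 m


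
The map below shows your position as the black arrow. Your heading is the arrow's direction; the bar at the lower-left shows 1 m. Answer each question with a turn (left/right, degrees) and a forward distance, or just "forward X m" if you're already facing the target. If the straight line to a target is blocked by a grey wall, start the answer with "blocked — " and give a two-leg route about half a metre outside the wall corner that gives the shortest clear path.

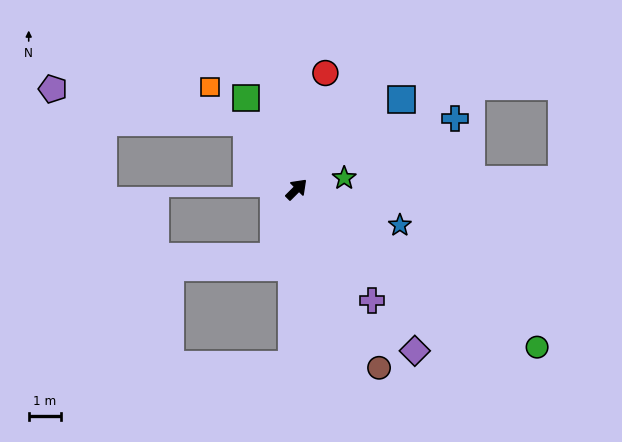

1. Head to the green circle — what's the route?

turn right 78°, forward 9.0 m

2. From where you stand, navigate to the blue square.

turn right 4°, forward 4.3 m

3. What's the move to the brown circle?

turn right 110°, forward 6.2 m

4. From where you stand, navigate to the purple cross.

turn right 101°, forward 4.2 m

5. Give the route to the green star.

turn right 32°, forward 1.5 m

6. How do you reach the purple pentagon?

blocked — turn left 82°, forward 2.6 m, then turn left 43°, forward 6.2 m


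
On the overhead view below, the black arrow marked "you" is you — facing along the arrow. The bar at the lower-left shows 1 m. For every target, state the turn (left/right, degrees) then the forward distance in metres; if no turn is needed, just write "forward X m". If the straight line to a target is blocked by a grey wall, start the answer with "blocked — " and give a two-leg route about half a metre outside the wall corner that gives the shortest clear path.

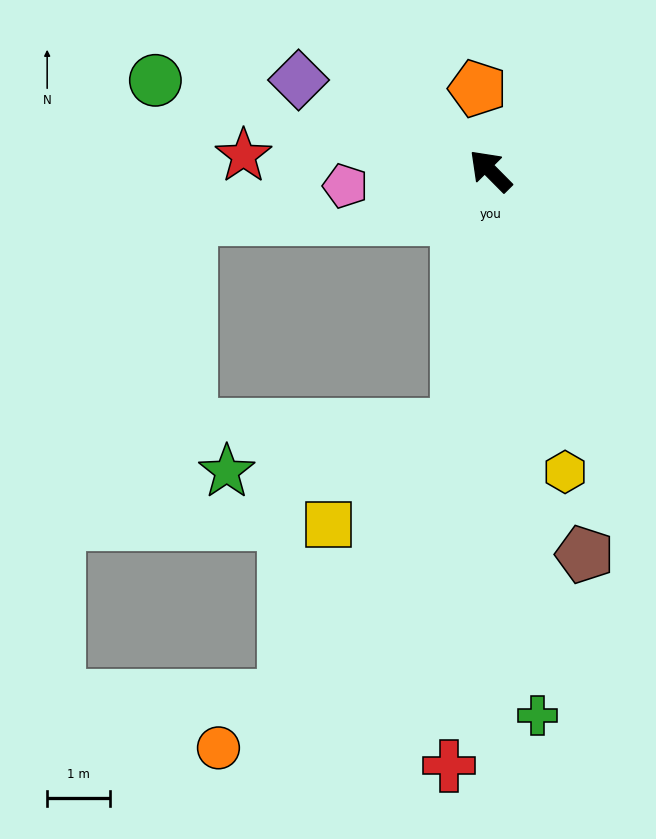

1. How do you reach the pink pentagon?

turn left 51°, forward 2.3 m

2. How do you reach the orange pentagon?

turn right 36°, forward 1.3 m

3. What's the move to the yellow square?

blocked — turn left 128°, forward 4.1 m, then turn right 45°, forward 2.6 m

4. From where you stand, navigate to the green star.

blocked — turn left 128°, forward 4.1 m, then turn right 71°, forward 3.7 m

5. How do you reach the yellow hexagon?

turn left 149°, forward 4.9 m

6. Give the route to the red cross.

turn left 131°, forward 9.5 m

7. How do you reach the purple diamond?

turn left 20°, forward 3.4 m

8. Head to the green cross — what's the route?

turn left 140°, forward 8.7 m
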